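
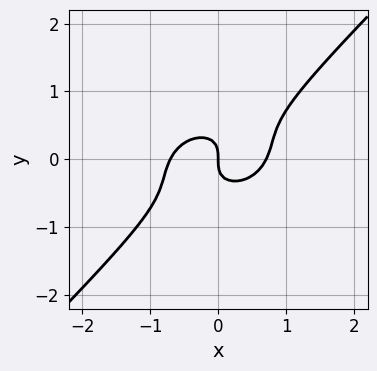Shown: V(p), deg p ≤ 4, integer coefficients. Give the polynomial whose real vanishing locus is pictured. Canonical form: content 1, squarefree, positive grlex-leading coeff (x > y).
2*x^3 - 2*x^2*y + 3*x*y^2 - 3*y^3 - x

Degree: the shape is more complex than any degree-2 curve, so deg p = 3.
Against the integer gridlines: one y-axis crossing is at y = 0; one x-axis crossing is at x = 0.
Solving for integer coefficients yields p as stated.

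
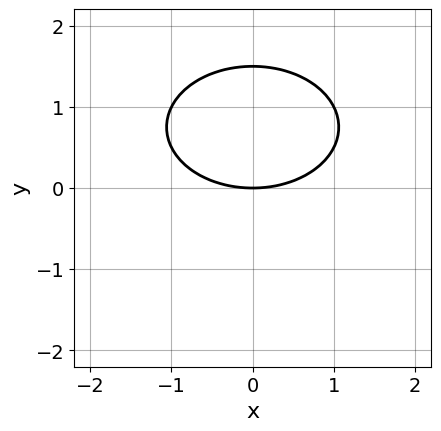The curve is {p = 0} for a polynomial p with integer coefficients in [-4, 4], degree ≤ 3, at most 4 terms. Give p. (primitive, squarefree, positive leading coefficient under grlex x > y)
x^2 + 2*y^2 - 3*y

(a) Degree: a generic line meets the curve in up to 2 points, so deg p = 2.
(b) Symmetries: mirror symmetry x ↦ −x ⇒ only even powers of x.
(c) Observable constraints: one y-axis crossing is at y = 0; it meets the x-axis at x = 0 (among the integer gridlines).
(d) Matching integer coefficients to the picture gives p.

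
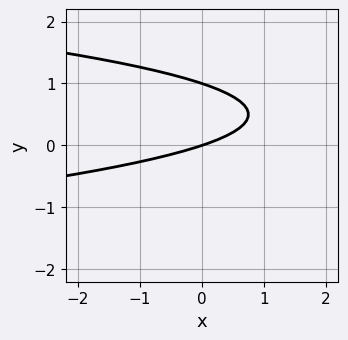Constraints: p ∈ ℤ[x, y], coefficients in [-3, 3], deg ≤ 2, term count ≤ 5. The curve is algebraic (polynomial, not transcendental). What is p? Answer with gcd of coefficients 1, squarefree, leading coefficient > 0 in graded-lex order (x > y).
(a) The degree is 2 — a generic line meets the curve in up to 2 points.
(b) From the visible intercepts: among the integer gridlines, it crosses the y-axis at y ∈ {0, 1}; it meets the x-axis at x = 0 (among the integer gridlines).
(c) The integer polynomial consistent with all of this is the stated p.

3*y^2 + x - 3*y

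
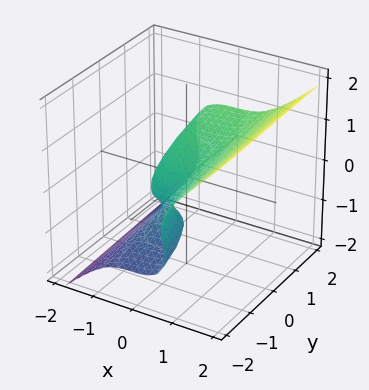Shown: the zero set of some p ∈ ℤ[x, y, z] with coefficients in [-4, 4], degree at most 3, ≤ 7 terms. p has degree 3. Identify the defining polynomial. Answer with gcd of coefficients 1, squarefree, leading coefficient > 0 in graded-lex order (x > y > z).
The degree is 3 — the shape is more complex than any degree-2 surface.
Checking where it meets the axes: it meets the y-axis at y = -1 (among the integer gridlines).
Matching integer coefficients to the picture gives p.

3*x^3 - 3*z^3 - 3*z^2 + y + 1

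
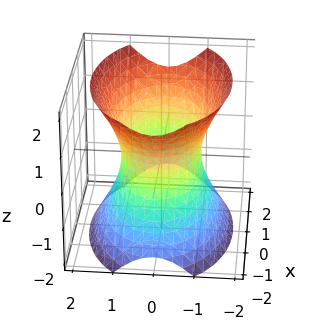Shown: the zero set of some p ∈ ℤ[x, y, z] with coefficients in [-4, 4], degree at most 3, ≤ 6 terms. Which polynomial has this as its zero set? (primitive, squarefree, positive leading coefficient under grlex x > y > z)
First, the degree is 2 — one connected sheet with a waist; a quadric.
Then, symmetries: it's symmetric under x → −x, forcing even powers of x; it's symmetric under z → −z, forcing even powers of z; it's symmetric under y → −y, forcing even powers of y.
Then, from the visible intercepts: the y-axis gridline crossings are at y ∈ {-1, 1}; the surface avoids every integer z-axis point in the box.
Finally, solving for integer coefficients yields p as stated.

x^2 + 2*y^2 - z^2 - 2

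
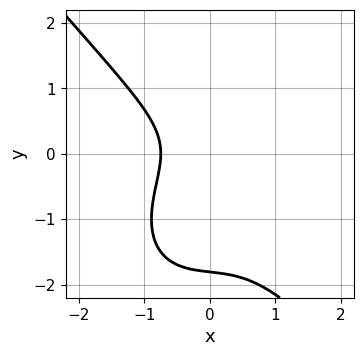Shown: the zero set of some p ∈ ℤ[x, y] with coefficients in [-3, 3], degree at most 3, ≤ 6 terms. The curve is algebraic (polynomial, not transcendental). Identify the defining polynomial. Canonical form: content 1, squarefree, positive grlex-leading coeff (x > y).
3*x^3 + 2*y^3 + 3*y^2 + x + 2

(a) Degree: a generic line meets the curve in up to 3 points, so deg p = 3.
(b) Matching integer coefficients to the picture gives p.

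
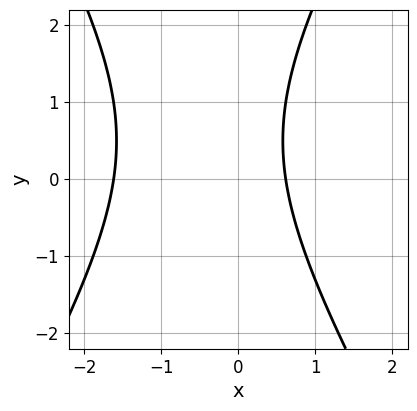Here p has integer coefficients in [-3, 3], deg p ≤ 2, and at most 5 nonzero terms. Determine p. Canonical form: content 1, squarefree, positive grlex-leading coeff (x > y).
3*x^2 - y^2 + 3*x + y - 3

1. deg p = 2. A generic line meets the curve in up to 2 points.
2. Observable constraints: the curve avoids every integer y-axis point in the box.
3. Fitting integer coefficients to these (and the overall shape) gives p.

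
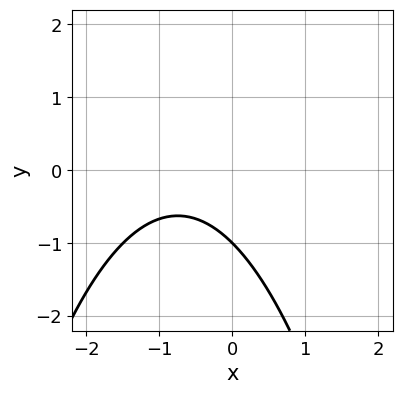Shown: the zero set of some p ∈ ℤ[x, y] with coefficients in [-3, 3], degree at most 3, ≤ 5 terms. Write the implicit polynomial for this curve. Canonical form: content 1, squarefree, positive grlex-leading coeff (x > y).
1. Degree: a generic line meets the curve in up to 2 points, so deg p = 2.
2. Reading off the gridlines: the curve avoids every integer x-axis point in the box; it meets the y-axis at y = -1 (among the integer gridlines).
3. Solving for integer coefficients yields p as stated.

2*x^2 + 3*x + 3*y + 3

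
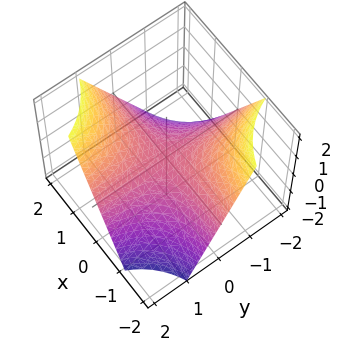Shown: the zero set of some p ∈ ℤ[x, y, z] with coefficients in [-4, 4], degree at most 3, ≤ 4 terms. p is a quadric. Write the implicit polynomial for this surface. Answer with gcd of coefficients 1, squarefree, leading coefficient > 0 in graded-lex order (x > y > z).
x*y - z

First, deg p = 2. A hyperbolic paraboloid; a quadric.
Next, from the axis intercepts and sections: the visible x-axis segment lies entirely on the surface; every point of the y-axis in the box is on the surface; it meets the z-axis at z = 0 (among the integer gridlines).
Finally, matching integer coefficients to the picture gives p.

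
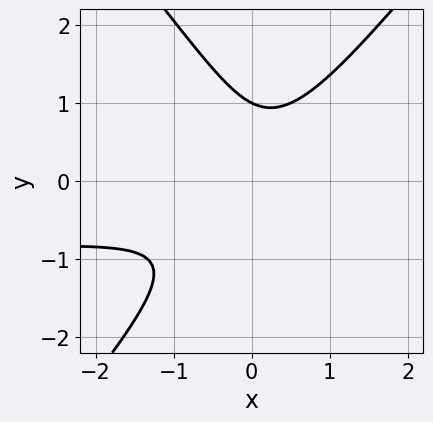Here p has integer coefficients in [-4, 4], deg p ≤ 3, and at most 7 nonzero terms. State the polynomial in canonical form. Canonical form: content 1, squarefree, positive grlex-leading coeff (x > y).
First, deg p = 3. The shape is more complex than any degree-2 curve.
Then, against the integer gridlines: one y-axis crossing is at y = 1; no x-intercept at any integer in the box.
Finally, solving for integer coefficients yields p as stated.

3*x^2*y - 2*y^3 + 3*x^2 - 3*x*y + 2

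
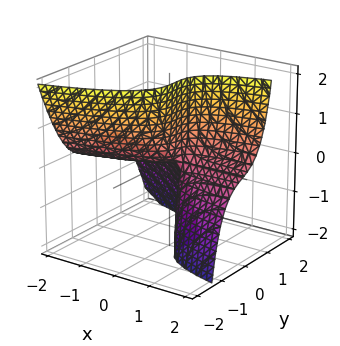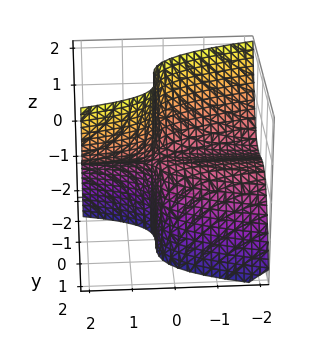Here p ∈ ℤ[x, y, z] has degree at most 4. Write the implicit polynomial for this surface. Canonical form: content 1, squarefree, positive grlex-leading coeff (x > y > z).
Degree: a generic line meets the surface in up to 3 points, so deg p = 3.
From the visible intercepts: the visible x-axis segment lies entirely on the surface; it crosses the z-axis at the gridline z = 0; one y-axis crossing is at y = 0.
Putting this together gives p.

3*y^3 + y^2*z + x*y - 3*x*z + z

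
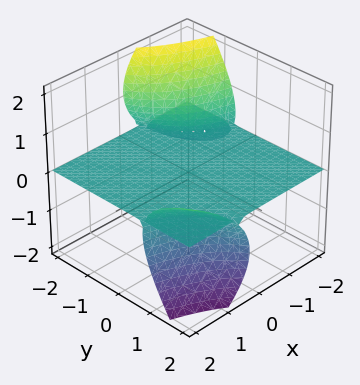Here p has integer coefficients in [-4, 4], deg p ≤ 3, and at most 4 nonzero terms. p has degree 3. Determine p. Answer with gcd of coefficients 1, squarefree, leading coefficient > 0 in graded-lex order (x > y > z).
First, the picture has 2 separate pieces. Treating them together as one polynomial.
Then, degree: the shape is more complex than any degree-2 surface, so deg p = 3.
Next, against the integer gridlines: it crosses the z-axis at the gridline z = 0; every point of the x-axis in the box is on the surface.
Finally, together with the visible shape, these determine p as stated. Check: (0, 1, 0) on the y-axis lies on the surface, and p(0, 1, 0) = 0. ✓

2*x*y*z - 2*y*z^2 - 2*z^3 - 3*z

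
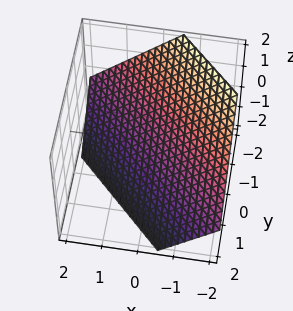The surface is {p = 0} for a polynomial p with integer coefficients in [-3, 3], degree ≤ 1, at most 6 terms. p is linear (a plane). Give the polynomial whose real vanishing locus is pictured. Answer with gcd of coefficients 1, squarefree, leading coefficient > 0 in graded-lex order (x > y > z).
First, degree: every cross-section is a straight line — this is a plane, so deg p = 1.
Finally, matching integer coefficients to the picture gives p.

3*x + 3*y + 3*z + 2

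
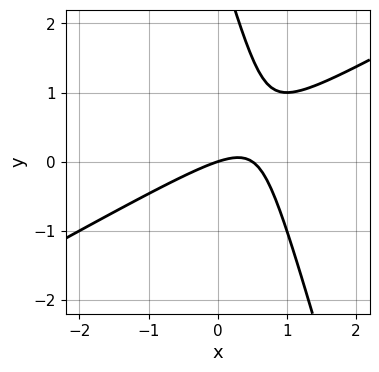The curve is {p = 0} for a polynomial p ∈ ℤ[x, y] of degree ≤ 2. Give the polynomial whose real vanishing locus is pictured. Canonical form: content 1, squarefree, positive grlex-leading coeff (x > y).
(a) deg p = 2. The shape is more complex than any degree-1 curve.
(b) From the visible intercepts: one y-axis crossing is at y = 0; it crosses the x-axis at the gridline x = 0.
(c) Putting this together gives p.

2*x^2 - 3*x*y - y^2 - x + 3*y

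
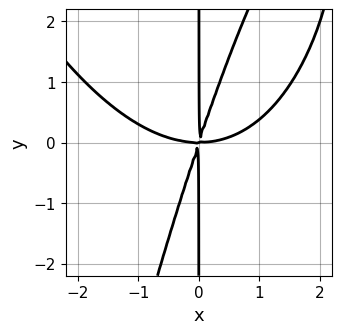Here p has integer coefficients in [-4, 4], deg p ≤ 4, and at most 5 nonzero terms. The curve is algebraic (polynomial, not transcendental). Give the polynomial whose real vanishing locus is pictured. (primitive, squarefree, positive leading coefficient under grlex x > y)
First, the degree is 4 — a generic line meets the curve in up to 4 points.
Then, reading off the gridlines: every point of the y-axis in the box is on the curve.
Finally, fitting integer coefficients to these (and the overall shape) gives p.

x^4 - 3*x^2*y + x*y^2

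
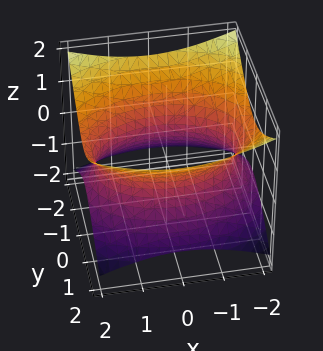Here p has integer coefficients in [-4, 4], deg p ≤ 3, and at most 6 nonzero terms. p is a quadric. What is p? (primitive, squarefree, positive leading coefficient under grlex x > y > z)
(a) deg p = 2.
(b) Symmetries: it's symmetric under x → −x, forcing even powers of x; the y ↦ −y reflection is a symmetry, so y appears only in even powers; it's symmetric under z → −z, forcing even powers of z.
(c) Checking where it meets the axes: no z-intercept at any integer in the box.
(d) Fitting integer coefficients to these (and the overall shape) gives p.

x^2 + 2*y^2 - 3*z^2 - 3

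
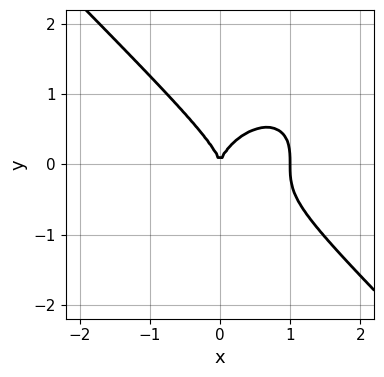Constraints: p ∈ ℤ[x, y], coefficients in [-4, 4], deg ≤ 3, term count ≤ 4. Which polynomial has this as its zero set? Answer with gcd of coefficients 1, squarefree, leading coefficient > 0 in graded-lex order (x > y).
x^3 + y^3 - x^2

First, deg p = 3.
Next, from the axis intercepts and sections: among the integer gridlines, it crosses the x-axis at x ∈ {0, 1}; it meets the y-axis at y = 0 (among the integer gridlines).
Finally, fitting integer coefficients to these (and the overall shape) gives p.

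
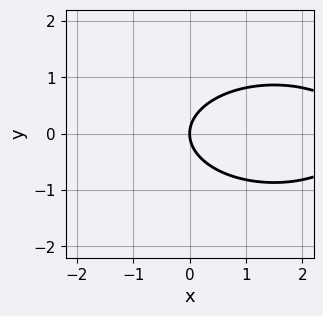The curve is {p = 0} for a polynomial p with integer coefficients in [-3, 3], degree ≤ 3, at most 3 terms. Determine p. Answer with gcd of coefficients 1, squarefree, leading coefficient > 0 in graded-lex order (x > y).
x^2 + 3*y^2 - 3*x

1. Degree: the shape is more complex than any degree-1 curve, so deg p = 2.
2. Symmetries: it's symmetric under y → −y, forcing even powers of y.
3. Checking where it meets the axes: one x-axis crossing is at x = 0; it meets the y-axis at y = 0 (among the integer gridlines).
4. These observations pin down the coefficients.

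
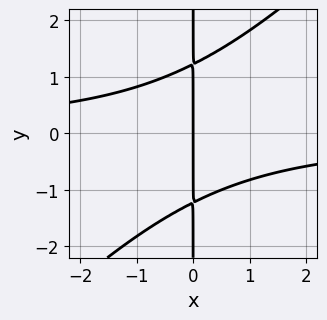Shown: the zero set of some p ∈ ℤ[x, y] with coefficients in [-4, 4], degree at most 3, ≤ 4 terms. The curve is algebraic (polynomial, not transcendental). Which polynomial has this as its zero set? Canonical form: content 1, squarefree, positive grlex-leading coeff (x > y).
1. deg p = 3. The shape is more complex than any degree-2 curve.
2. Against the integer gridlines: it meets the x-axis at x = 0 (among the integer gridlines); every point of the y-axis in the box is on the curve.
3. Fitting integer coefficients to these (and the overall shape) gives p.

2*x^2*y - 2*x*y^2 + 3*x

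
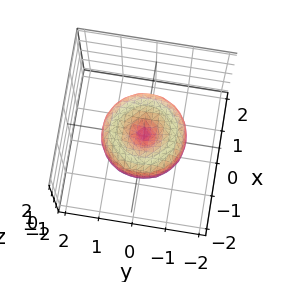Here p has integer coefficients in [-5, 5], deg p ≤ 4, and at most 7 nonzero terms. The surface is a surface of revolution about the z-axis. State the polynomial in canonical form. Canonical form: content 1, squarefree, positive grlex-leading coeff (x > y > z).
2*x^4 + 4*x^2*y^2 + 2*y^4 - 3*x^2 - 3*y^2 + 3*z^2

1. deg p = 4.
2. Symmetries: rotational symmetry about the z-axis ⇒ p depends on x, y only through x² + y².
3. Observable constraints: one z-axis crossing is at z = 0; a circular section at z = 0 has radius between 1 and 2; it crosses the x-axis at the gridline x = 0.
4. Solving for integer coefficients yields p as stated.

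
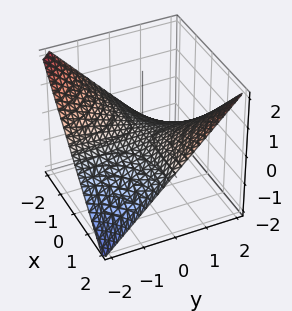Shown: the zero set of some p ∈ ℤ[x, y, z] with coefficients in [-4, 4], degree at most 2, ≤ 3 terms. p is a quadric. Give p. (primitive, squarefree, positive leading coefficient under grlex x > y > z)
x*y - 2*z

(a) The degree is 2 — a hyperbolic paraboloid; a quadric.
(b) Against the integer gridlines: the visible x-axis segment lies entirely on the surface; every point of the y-axis in the box is on the surface; it meets the z-axis at z = 0 (among the integer gridlines).
(c) These observations pin down the coefficients.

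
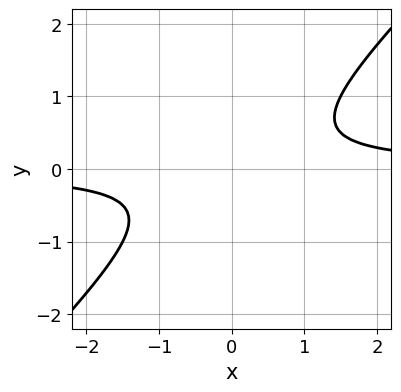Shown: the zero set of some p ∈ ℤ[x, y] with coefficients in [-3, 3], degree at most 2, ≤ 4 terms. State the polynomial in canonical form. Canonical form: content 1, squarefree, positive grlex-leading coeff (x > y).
2*x*y - 2*y^2 - 1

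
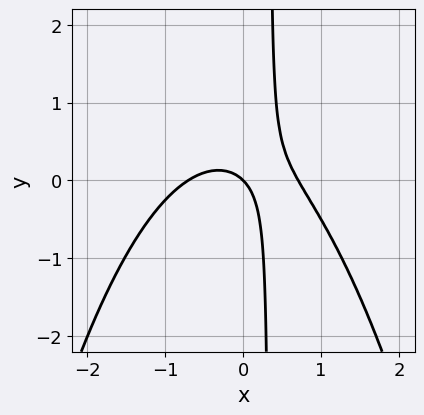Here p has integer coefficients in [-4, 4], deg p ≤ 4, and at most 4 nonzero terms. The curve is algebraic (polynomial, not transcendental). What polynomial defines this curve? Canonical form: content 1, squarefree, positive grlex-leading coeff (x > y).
(a) deg p = 3.
(b) Observable constraints: one x-axis crossing is at x = 0; it meets the y-axis at y = 0 (among the integer gridlines).
(c) Fitting integer coefficients to these (and the overall shape) gives p.

2*x^3 + 3*x*y - x - y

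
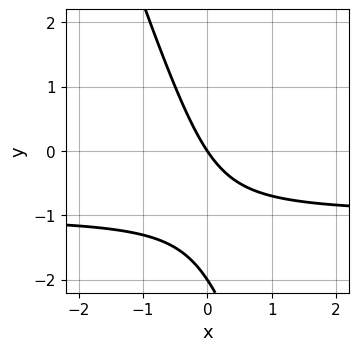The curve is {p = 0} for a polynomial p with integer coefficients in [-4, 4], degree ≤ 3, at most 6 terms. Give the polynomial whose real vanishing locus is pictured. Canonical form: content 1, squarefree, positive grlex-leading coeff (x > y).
The degree is 2 — a generic line meets the curve in up to 2 points.
Observable constraints: the y-axis gridline crossings are at y ∈ {-2, 0}; it crosses the x-axis at the gridline x = 0.
These observations pin down the coefficients.

3*x*y + y^2 + 3*x + 2*y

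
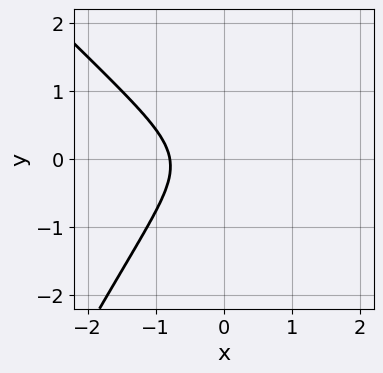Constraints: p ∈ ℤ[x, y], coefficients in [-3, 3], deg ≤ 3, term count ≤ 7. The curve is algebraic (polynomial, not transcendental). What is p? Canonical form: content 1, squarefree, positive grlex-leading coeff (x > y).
First, the degree is 3 — a generic line meets the curve in up to 3 points.
Then, reading off the gridlines: it misses every integer gridline on the y-axis.
Finally, the integer polynomial consistent with all of this is the stated p.

2*x^3 + x^2*y - x*y^2 + 2*y^2 + 1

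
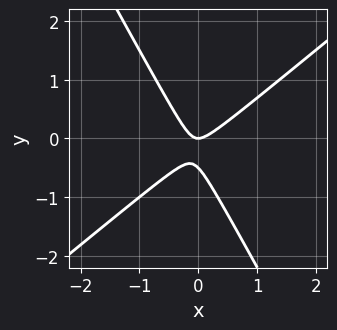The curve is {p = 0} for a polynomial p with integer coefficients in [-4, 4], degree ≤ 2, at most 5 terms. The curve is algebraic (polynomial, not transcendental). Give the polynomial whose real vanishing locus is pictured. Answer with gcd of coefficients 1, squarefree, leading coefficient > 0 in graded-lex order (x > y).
3*x^2 - 2*x*y - 2*y^2 - y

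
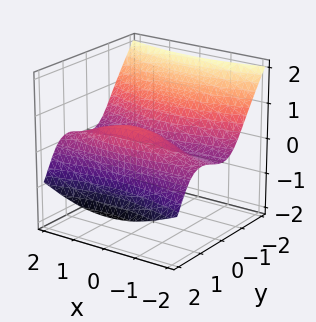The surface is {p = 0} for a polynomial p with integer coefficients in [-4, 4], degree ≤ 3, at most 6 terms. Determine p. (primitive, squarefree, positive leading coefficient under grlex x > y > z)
x^2*z + 2*y^3 + 2*z^3 - 3*y^2

Degree: a generic line meets the surface in up to 3 points, so deg p = 3.
From the visible intercepts: it crosses the z-axis at the gridline z = 0; the visible x-axis segment lies entirely on the surface; it crosses the y-axis at the gridline y = 0.
The integer polynomial consistent with all of this is the stated p.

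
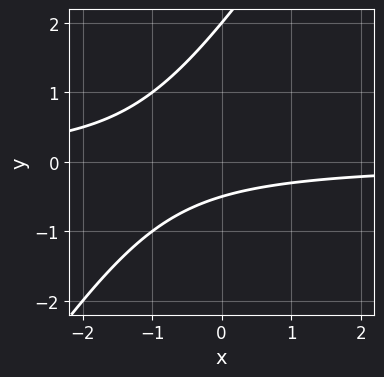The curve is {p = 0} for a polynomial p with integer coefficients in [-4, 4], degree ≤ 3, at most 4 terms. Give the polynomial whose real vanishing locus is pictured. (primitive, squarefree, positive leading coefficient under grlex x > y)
3*x*y - 2*y^2 + 3*y + 2

First, deg p = 2. A generic line meets the curve in up to 2 points.
Next, observable constraints: one y-axis crossing is at y = 2; it misses every integer gridline on the x-axis.
Finally, these observations pin down the coefficients.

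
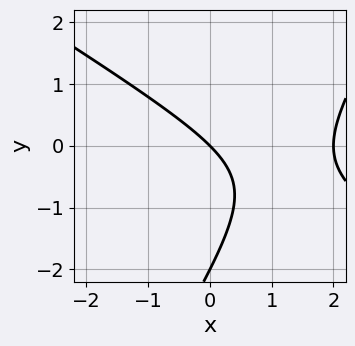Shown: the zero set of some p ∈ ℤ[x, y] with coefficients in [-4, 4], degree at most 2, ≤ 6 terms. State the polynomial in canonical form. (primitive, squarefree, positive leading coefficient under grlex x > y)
x^2 + x*y - y^2 - 2*x - 2*y

1. deg p = 2.
2. Checking where it meets the axes: the y-axis gridline crossings are at y ∈ {-2, 0}; the x-axis gridline crossings are at x ∈ {0, 2}.
3. Putting this together gives p.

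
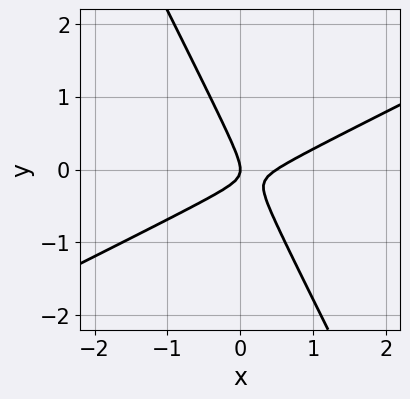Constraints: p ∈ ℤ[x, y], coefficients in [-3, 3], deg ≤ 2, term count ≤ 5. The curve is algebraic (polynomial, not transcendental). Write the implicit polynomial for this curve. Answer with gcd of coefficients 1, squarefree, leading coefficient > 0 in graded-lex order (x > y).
1. Degree: a generic line meets the curve in up to 2 points, so deg p = 2.
2. Checking where it meets the axes: it crosses the x-axis at the gridline x = 0; it crosses the y-axis at the gridline y = 0.
3. Matching integer coefficients to the picture gives p.

2*x^2 - 3*x*y - 2*y^2 - x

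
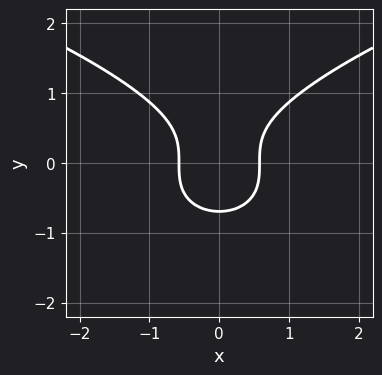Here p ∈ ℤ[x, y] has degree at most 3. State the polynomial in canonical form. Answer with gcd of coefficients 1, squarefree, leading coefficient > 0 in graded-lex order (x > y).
3*y^3 - 3*x^2 + 1

First, deg p = 3.
Then, symmetries: the x ↦ −x reflection is a symmetry, so x appears only in even powers.
Finally, putting this together gives p.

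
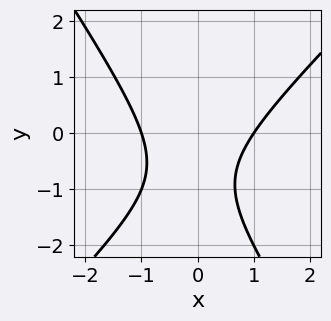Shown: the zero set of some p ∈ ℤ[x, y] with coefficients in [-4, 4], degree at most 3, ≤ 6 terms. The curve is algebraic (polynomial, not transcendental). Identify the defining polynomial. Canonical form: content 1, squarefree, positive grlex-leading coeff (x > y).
3*x^2 - x*y - 2*y^2 - 3*y - 3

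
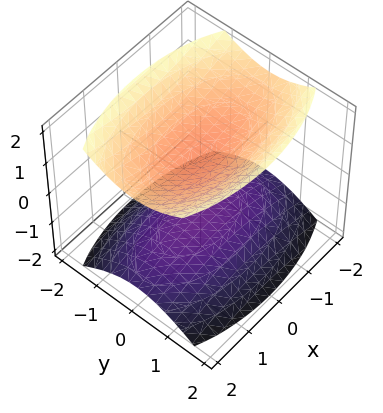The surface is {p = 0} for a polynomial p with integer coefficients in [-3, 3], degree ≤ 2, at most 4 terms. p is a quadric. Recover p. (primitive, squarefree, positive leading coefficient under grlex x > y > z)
First, I count 2 distinct pieces.
Then, the degree is 2 — two separate bowl-shaped sheets opening away from each other; a quadric.
Then, symmetries: the x ↦ −x reflection is a symmetry, so x appears only in even powers; it's symmetric under z → −z, forcing even powers of z; it's symmetric under y → −y, forcing even powers of y.
Then, observable constraints: it misses every integer gridline on the x-axis; the z-axis gridline crossings are at z ∈ {-1, 1}; no y-intercept at any integer in the box.
Finally, the integer polynomial consistent with all of this is the stated p.

x^2 + 3*y^2 - 3*z^2 + 3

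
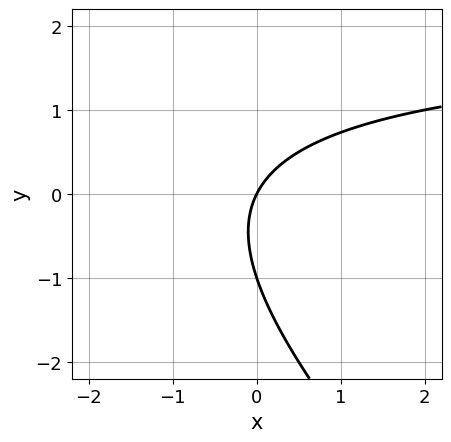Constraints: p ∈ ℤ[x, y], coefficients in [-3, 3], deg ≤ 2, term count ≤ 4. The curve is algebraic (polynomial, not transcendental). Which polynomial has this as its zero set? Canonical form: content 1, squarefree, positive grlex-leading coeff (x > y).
x*y + y^2 - 2*x + y

(a) Degree: no degree-1 curve has this shape, so deg p = 2.
(b) From the visible intercepts: the y-axis gridline crossings are at y ∈ {-1, 0}; one x-axis crossing is at x = 0.
(c) Matching integer coefficients to the picture gives p.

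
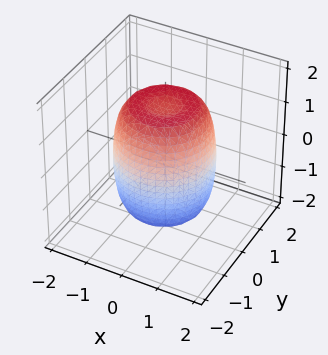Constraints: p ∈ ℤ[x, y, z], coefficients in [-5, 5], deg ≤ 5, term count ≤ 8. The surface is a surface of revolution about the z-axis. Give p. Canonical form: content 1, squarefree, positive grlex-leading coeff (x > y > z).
First, deg p = 4. No degree-3 surface has this shape.
Then, symmetry: the z-axis is an axis of rotation, so x and y enter only as x² + y².
Then, checking where it meets the axes: a circular section at z = 1 has radius between 1 and 2.
Finally, these observations pin down the coefficients.

2*x^4 + 4*x^2*y^2 + 2*y^4 - 2*x^2 - 2*y^2 + z^2 - 2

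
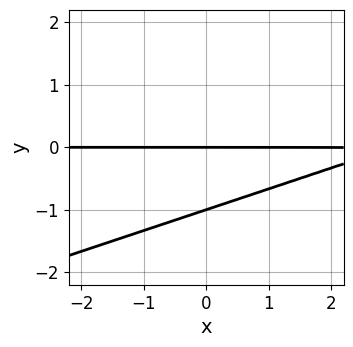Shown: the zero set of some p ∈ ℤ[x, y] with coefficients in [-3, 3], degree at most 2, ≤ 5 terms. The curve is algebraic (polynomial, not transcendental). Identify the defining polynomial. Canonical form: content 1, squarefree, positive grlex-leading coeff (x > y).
x*y - 3*y^2 - 3*y

(a) Degree: a generic line meets the curve in up to 2 points, so deg p = 2.
(b) Checking where it meets the axes: the visible x-axis segment lies entirely on the curve; the y-axis gridline crossings are at y ∈ {-1, 0}.
(c) Assembling these constraints gives the stated polynomial.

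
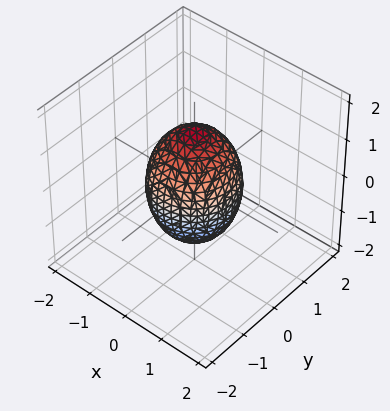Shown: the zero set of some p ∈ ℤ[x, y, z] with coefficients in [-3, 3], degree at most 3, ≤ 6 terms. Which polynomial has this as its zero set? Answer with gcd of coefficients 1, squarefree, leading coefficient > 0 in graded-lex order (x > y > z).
2*x^2 + 2*y^2 + z^2 - 2

deg p = 2.
Symmetries: the z ↦ −z reflection is a symmetry, so z appears only in even powers; rotational symmetry about the z-axis ⇒ p depends on x, y only through x² + y².
Reading off the gridlines: a circular section at z = 0 has radius exactly 1; among the integer gridlines, it crosses the x-axis at x ∈ {-1, 1}; the y-axis gridline crossings are at y ∈ {-1, 1}.
Putting this together gives p.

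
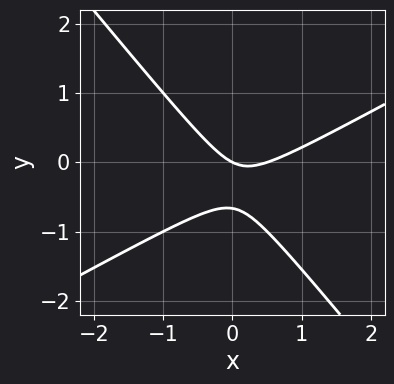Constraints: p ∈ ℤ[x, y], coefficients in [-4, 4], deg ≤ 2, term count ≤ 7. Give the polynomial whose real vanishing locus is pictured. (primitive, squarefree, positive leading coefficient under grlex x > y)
2*x^2 - 2*x*y - 3*y^2 - x - 2*y

1. deg p = 2. The shape is more complex than any degree-1 curve.
2. Reading off the gridlines: it meets the x-axis at x = 0 (among the integer gridlines); it meets the y-axis at y = 0 (among the integer gridlines).
3. Assembling these constraints gives the stated polynomial.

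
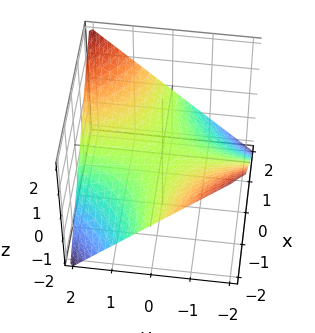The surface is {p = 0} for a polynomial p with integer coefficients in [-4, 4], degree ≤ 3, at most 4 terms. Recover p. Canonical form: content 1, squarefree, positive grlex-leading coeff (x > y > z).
1. The degree is 2 — a saddle surface; a quadric.
2. From the visible intercepts: every point of the x-axis in the box is on the surface; every point of the y-axis in the box is on the surface.
3. Solving for integer coefficients yields p as stated.

x*y - 2*z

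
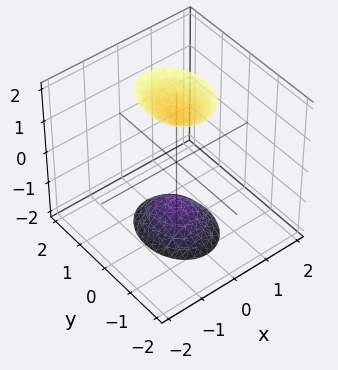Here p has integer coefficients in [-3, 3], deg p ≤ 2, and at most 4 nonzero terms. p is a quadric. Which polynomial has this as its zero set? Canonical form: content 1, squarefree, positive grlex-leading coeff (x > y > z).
3*x^2 + 2*y^2 - z^2 + 2

The picture has 2 separate pieces. They look like related sheets of one shape, so recover p as a whole.
Degree: two separate bowl-shaped sheets opening away from each other; a quadric, so deg p = 2.
Symmetries: it's symmetric under x → −x, forcing even powers of x; mirror symmetry z ↦ −z ⇒ only even powers of z; the y ↦ −y reflection is a symmetry, so y appears only in even powers.
Reading off the gridlines: it misses every integer gridline on the x-axis; the surface avoids every integer y-axis point in the box.
Together with the visible shape, these determine p as stated.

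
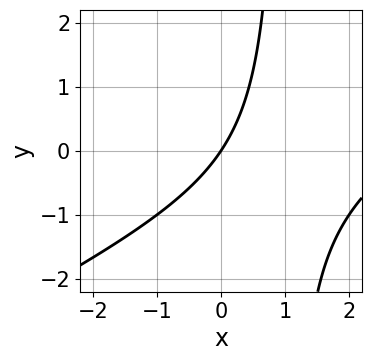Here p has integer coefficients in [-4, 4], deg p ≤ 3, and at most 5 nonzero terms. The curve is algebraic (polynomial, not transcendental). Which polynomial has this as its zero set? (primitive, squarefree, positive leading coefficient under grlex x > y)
First, degree: no degree-1 curve has this shape, so deg p = 2.
Next, against the integer gridlines: it crosses the y-axis at the gridline y = 0; it meets the x-axis at x = 0 (among the integer gridlines).
Finally, fitting integer coefficients to these (and the overall shape) gives p.

x^2 - 2*x*y - 3*x + 2*y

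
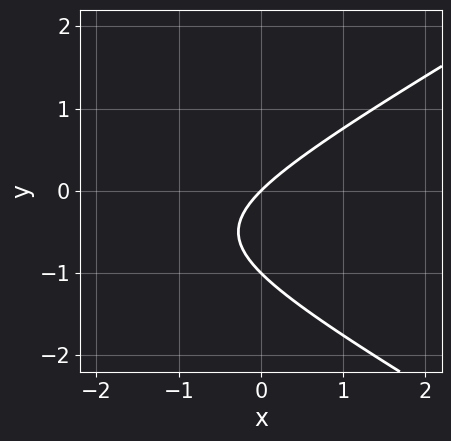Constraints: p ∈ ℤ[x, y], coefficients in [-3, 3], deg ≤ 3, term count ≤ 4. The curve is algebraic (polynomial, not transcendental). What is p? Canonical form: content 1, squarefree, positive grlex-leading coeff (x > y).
x^2 - 3*y^2 + 3*x - 3*y

(a) The degree is 2 — no degree-1 curve has this shape.
(b) From the visible intercepts: one x-axis crossing is at x = 0; the y-axis gridline crossings are at y ∈ {-1, 0}.
(c) Matching integer coefficients to the picture gives p.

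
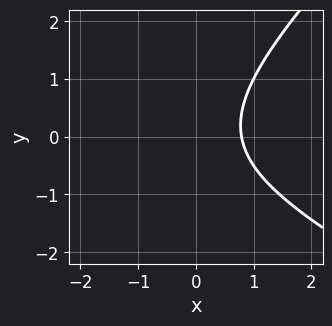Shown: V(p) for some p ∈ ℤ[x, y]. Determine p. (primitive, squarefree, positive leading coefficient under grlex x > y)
x^2 + x*y - 2*y^2 + 3*x - 3

1. Degree: a generic line meets the curve in up to 2 points, so deg p = 2.
2. Observable constraints: no y-intercept at any integer in the box.
3. Solving for integer coefficients yields p as stated.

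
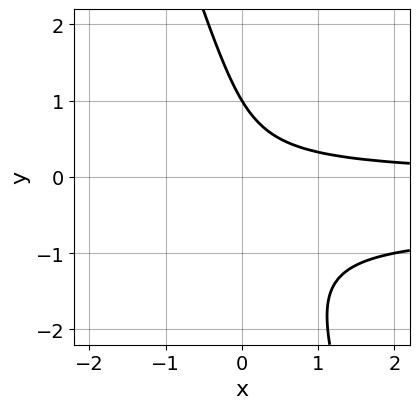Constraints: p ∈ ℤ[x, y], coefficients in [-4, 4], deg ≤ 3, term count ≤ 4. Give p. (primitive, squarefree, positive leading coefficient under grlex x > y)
Degree: no degree-2 curve has this shape, so deg p = 3.
Checking where it meets the axes: the curve avoids every integer x-axis point in the box; it meets the y-axis at y = 1 (among the integer gridlines).
Together with the visible shape, these determine p as stated.

3*x*y^2 + y^3 + 2*x*y - 1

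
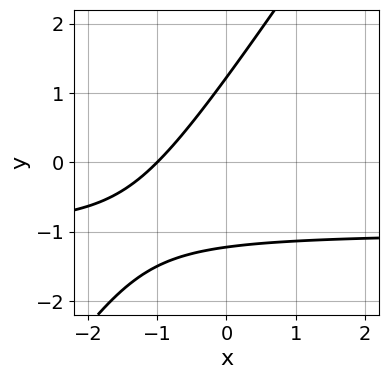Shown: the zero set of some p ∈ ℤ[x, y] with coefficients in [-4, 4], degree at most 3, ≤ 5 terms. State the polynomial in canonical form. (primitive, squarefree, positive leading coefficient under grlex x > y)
(a) deg p = 2.
(b) Observable constraints: it meets the x-axis at x = -1 (among the integer gridlines).
(c) The integer polynomial consistent with all of this is the stated p.

3*x*y - 2*y^2 + 3*x + 3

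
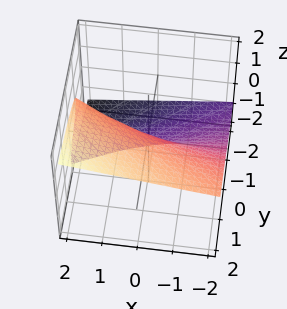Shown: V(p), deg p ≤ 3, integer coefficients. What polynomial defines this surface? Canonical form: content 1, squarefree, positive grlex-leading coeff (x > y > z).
1. deg p = 3.
2. Observable constraints: it crosses the z-axis at the gridline z = 0; it meets the y-axis at y = 0 (among the integer gridlines); the visible x-axis segment lies entirely on the surface.
3. Solving for integer coefficients yields p as stated.

3*z^3 - 2*x*z - 3*y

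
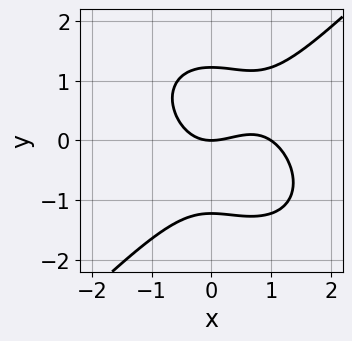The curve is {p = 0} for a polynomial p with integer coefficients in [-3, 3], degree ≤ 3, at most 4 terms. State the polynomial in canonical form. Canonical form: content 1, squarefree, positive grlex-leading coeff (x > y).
2*x^3 - 2*y^3 - 2*x^2 + 3*y

Degree: no degree-2 curve has this shape, so deg p = 3.
Against the integer gridlines: it crosses the y-axis at the gridline y = 0; the x-axis gridline crossings are at x ∈ {0, 1}.
Together with the visible shape, these determine p as stated.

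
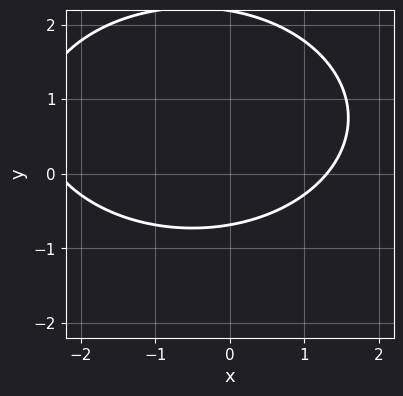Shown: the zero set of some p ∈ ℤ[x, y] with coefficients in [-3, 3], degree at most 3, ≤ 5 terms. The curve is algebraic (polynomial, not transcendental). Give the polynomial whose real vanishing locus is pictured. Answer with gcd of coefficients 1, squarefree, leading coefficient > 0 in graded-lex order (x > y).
1. Degree: a generic line meets the curve in up to 2 points, so deg p = 2.
2. Solving for integer coefficients yields p as stated.

x^2 + 2*y^2 + x - 3*y - 3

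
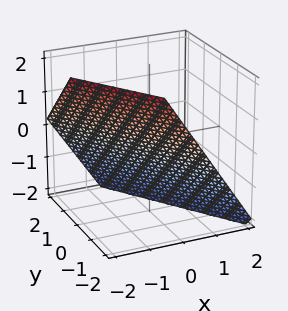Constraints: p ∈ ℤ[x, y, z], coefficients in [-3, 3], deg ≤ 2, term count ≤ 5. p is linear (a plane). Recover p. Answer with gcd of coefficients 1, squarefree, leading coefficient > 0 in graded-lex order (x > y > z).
1. The degree is 1 — the surface is flat (a plane).
2. Reading off the gridlines: it crosses the y-axis at the gridline y = -1; it meets the z-axis at z = -1 (among the integer gridlines).
3. Together with the visible shape, these determine p as stated.

3*x + 2*y + 2*z + 2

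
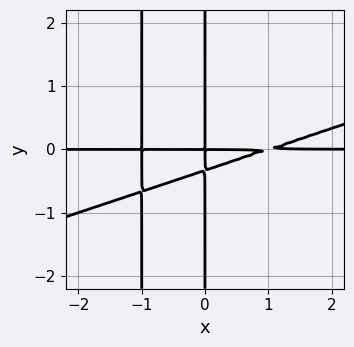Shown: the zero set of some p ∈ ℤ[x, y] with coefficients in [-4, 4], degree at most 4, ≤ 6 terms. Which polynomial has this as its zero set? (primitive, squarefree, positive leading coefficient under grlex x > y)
First, deg p = 4. No degree-3 curve has this shape.
Then, from the axis intercepts and sections: every point of the y-axis in the box is on the curve; the visible x-axis segment lies entirely on the curve.
Finally, putting this together gives p.

x^3*y - 3*x^2*y^2 - 3*x*y^2 - x*y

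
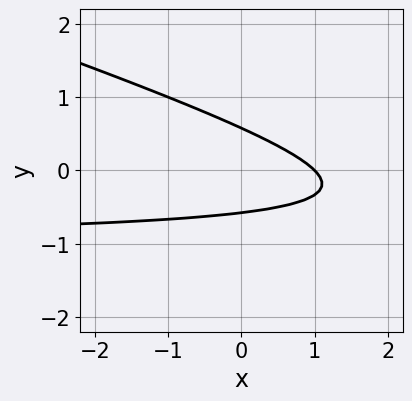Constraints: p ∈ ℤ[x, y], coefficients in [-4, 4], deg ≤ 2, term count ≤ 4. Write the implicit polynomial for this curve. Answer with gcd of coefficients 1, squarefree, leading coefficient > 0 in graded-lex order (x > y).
(a) The degree is 2 — the shape is more complex than any degree-1 curve.
(b) Reading off the gridlines: it meets the x-axis at x = 1 (among the integer gridlines).
(c) Together with the visible shape, these determine p as stated.

x*y + 3*y^2 + x - 1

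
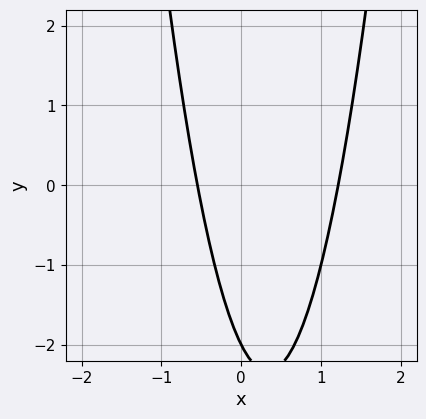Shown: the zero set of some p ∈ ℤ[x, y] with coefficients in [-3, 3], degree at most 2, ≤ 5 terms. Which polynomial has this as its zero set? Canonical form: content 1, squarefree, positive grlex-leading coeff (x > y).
3*x^2 - 2*x - y - 2

1. Degree: the shape is more complex than any degree-1 curve, so deg p = 2.
2. From the visible intercepts: it meets the y-axis at y = -2 (among the integer gridlines).
3. The integer polynomial consistent with all of this is the stated p.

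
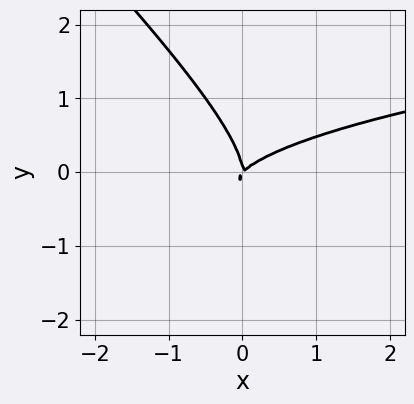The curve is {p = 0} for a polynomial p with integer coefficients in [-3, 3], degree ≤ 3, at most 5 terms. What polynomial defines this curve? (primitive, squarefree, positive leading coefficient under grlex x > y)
3*x*y^2 + 3*y^3 - 2*x^2 + 2*x*y

First, degree: no degree-2 curve has this shape, so deg p = 3.
Next, checking where it meets the axes: it crosses the x-axis at the gridline x = 0; one y-axis crossing is at y = 0.
Finally, putting this together gives p.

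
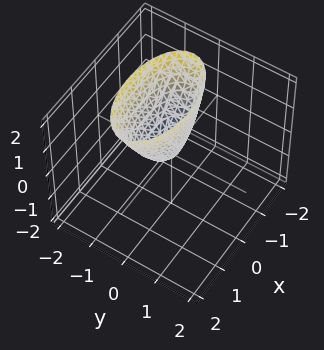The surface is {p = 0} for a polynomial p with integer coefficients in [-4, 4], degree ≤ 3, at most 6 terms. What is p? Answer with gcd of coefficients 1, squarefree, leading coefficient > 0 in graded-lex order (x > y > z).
x^2 + 3*y^2 + y*z - z

deg p = 2.
Observable constraints: it meets the x-axis at x = 0 (among the integer gridlines); one y-axis crossing is at y = 0; it crosses the z-axis at the gridline z = 0.
Matching integer coefficients to the picture gives p.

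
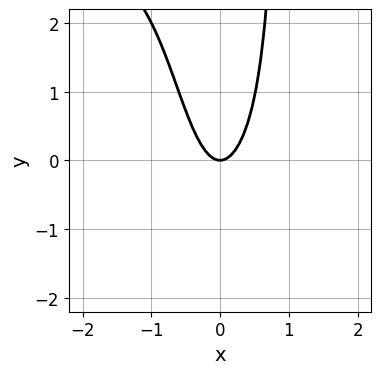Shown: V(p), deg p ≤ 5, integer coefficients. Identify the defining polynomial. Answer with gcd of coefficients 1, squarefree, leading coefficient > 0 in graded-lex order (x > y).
x^4 + x^3*y + 3*x^2 - y

First, deg p = 4. A generic line meets the curve in up to 4 points.
Then, from the visible intercepts: one x-axis crossing is at x = 0; it crosses the y-axis at the gridline y = 0.
Finally, solving for integer coefficients yields p as stated.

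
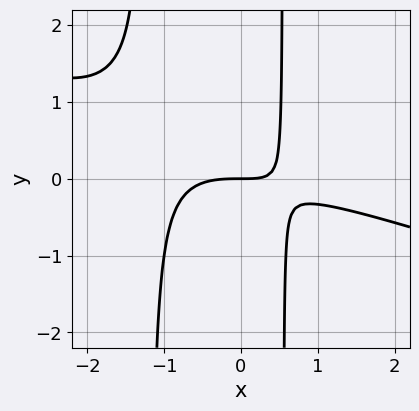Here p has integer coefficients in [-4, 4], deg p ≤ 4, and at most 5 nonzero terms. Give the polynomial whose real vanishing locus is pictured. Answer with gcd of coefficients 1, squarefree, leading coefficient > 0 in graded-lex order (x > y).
x^3 + 3*x^2*y + 2*x*y - 2*y

First, the degree is 3 — a generic line meets the curve in up to 3 points.
Next, reading off the gridlines: one y-axis crossing is at y = 0; one x-axis crossing is at x = 0.
Finally, solving for integer coefficients yields p as stated.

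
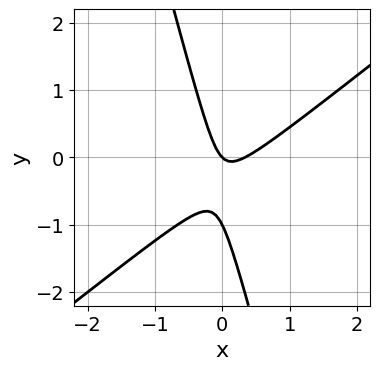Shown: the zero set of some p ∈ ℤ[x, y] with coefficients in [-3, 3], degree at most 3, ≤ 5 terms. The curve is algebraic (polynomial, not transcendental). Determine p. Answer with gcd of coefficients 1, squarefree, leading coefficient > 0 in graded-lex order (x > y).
1. deg p = 2. No degree-1 curve has this shape.
2. Reading off the gridlines: it crosses the x-axis at the gridline x = 0; among the integer gridlines, it crosses the y-axis at y ∈ {-1, 0}.
3. Assembling these constraints gives the stated polynomial.

3*x^2 - 3*x*y - y^2 - x - y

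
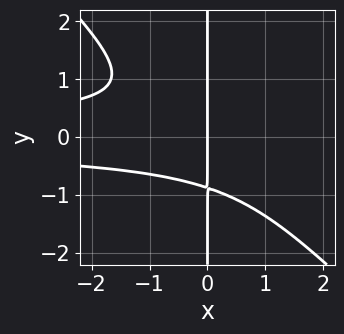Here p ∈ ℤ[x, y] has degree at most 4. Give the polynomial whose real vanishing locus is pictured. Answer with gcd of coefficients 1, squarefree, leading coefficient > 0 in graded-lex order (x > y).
3*x^2*y^2 + 3*x*y^3 + 2*x

First, deg p = 4. No degree-3 curve has this shape.
Then, from the axis intercepts and sections: the visible y-axis segment lies entirely on the curve; it crosses the x-axis at the gridline x = 0.
Finally, matching integer coefficients to the picture gives p.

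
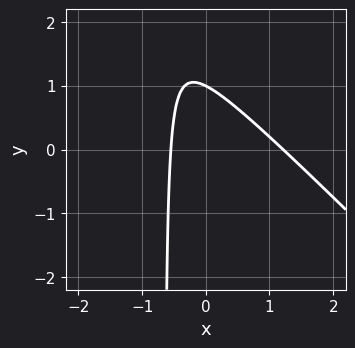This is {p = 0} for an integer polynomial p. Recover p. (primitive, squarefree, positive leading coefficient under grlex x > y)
3*x^2 + 3*x*y - 2*x + 2*y - 2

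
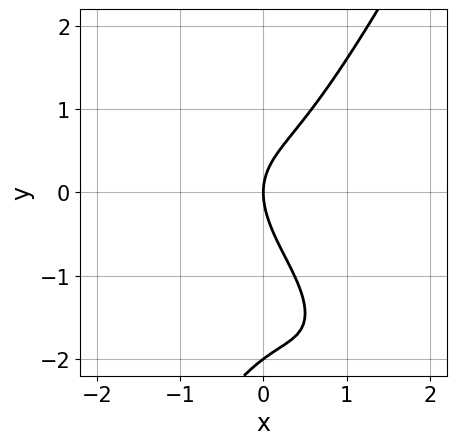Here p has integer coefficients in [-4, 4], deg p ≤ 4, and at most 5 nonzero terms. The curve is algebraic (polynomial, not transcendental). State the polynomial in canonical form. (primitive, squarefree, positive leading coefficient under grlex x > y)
(a) The degree is 3 — the shape is more complex than any degree-2 curve.
(b) From the visible intercepts: among the integer gridlines, it crosses the y-axis at y ∈ {-2, 0}; it crosses the x-axis at the gridline x = 0.
(c) Fitting integer coefficients to these (and the overall shape) gives p.

3*x^3 + 2*x^2*y - y^3 - 2*y^2 + 3*x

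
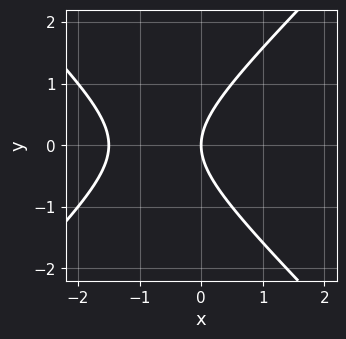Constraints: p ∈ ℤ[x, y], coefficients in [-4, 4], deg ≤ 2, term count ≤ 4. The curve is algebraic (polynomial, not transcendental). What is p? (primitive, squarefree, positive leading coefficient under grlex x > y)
2*x^2 - 2*y^2 + 3*x

(a) The degree is 2 — no degree-1 curve has this shape.
(b) Symmetries: it's symmetric under y → −y, forcing even powers of y.
(c) From the axis intercepts and sections: it crosses the y-axis at the gridline y = 0; it meets the x-axis at x = 0 (among the integer gridlines).
(d) Putting this together gives p.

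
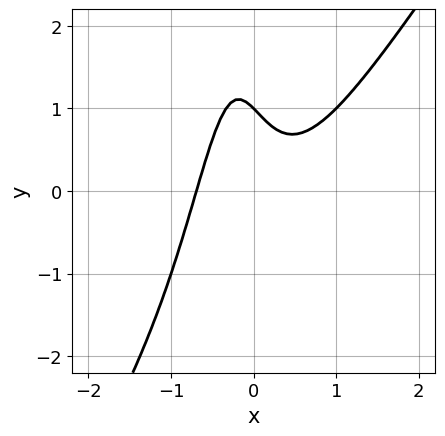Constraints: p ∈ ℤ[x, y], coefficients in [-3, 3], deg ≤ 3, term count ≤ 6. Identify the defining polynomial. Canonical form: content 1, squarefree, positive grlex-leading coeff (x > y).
deg p = 3. The shape is more complex than any degree-2 curve.
Against the integer gridlines: it crosses the y-axis at the gridline y = 1.
Fitting integer coefficients to these (and the overall shape) gives p.

3*x^3 - 2*x^2*y - x*y - y + 1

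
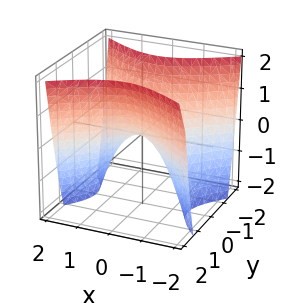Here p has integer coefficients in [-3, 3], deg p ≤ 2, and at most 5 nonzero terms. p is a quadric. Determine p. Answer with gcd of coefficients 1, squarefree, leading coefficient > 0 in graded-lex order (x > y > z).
2*x^2 - 3*y^2 + 2*z

1. deg p = 2.
2. Symmetries: the x ↦ −x reflection is a symmetry, so x appears only in even powers; the y ↦ −y reflection is a symmetry, so y appears only in even powers.
3. Observable constraints: it crosses the z-axis at the gridline z = 0; it crosses the x-axis at the gridline x = 0.
4. Together with the visible shape, these determine p as stated.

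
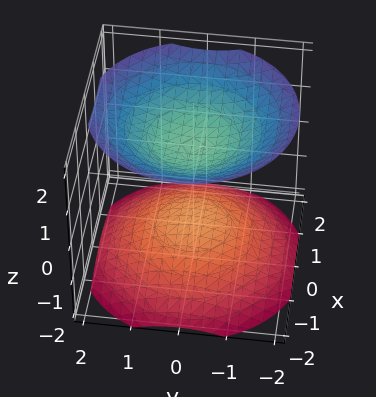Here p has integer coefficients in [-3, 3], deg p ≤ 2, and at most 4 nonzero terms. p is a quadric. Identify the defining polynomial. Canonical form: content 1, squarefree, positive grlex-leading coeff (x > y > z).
2*x^2 + 2*y^2 - 3*z^2 + 3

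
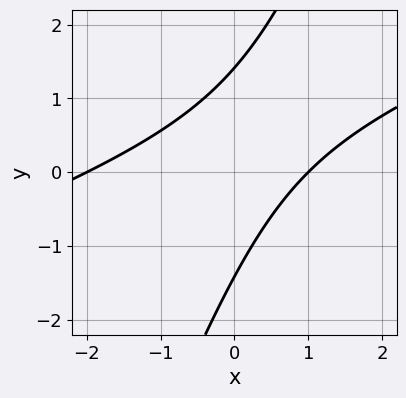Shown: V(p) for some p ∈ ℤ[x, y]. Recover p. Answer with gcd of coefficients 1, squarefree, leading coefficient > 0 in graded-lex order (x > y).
x^2 - 3*x*y + y^2 + x - 2

1. Degree: a generic line meets the curve in up to 2 points, so deg p = 2.
2. Observable constraints: among the integer gridlines, it crosses the x-axis at x ∈ {-2, 1}.
3. Putting this together gives p.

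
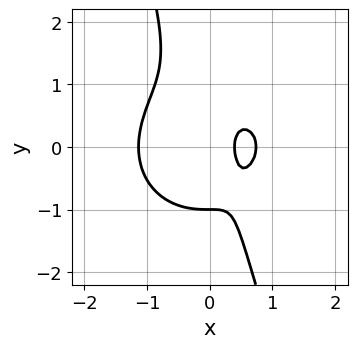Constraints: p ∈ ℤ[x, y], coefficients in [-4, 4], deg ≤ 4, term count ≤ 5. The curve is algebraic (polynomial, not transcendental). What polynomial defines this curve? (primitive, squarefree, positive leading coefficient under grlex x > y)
deg p = 3.
Against the integer gridlines: it crosses the y-axis at the gridline y = -1.
Solving for integer coefficients yields p as stated.

3*x^3 + 3*x*y^2 + y^3 - 3*x + 1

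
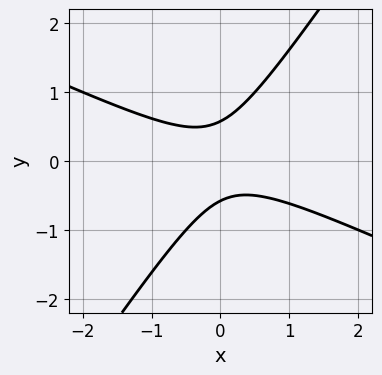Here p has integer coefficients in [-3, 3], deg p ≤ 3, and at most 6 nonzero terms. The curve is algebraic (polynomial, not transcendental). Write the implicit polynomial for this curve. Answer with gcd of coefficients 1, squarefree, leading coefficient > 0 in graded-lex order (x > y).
1. deg p = 2. The shape is more complex than any degree-1 curve.
2. Checking where it meets the axes: the curve avoids every integer x-axis point in the box.
3. Solving for integer coefficients yields p as stated.

2*x^2 + 3*x*y - 3*y^2 + 1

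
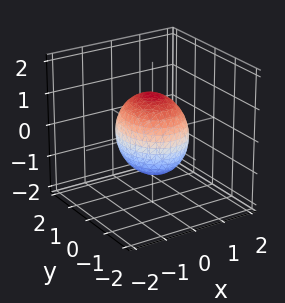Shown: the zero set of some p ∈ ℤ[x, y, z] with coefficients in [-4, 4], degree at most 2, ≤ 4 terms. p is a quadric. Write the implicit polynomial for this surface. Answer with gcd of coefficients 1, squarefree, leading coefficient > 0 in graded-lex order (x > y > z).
3*x^2 + 2*y^2 + 2*z^2 - 3

1. Degree: bounded and convex; a quadric, so deg p = 2.
2. Symmetries: mirror symmetry x ↦ −x ⇒ only even powers of x; mirror symmetry z ↦ −z ⇒ only even powers of z; the y ↦ −y reflection is a symmetry, so y appears only in even powers.
3. From the axis intercepts and sections: the x-axis gridline crossings are at x ∈ {-1, 1}.
4. Putting this together gives p.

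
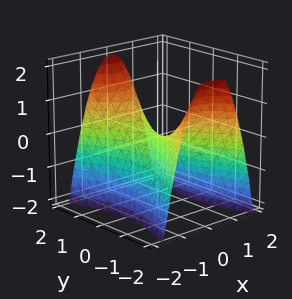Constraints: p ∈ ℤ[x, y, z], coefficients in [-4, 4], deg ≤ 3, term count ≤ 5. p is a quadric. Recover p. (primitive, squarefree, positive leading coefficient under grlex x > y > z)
3*x^2 - y^2 + 2*z

(a) The degree is 2 — a saddle surface; a quadric.
(b) Symmetries: it's symmetric under y → −y, forcing even powers of y; mirror symmetry x ↦ −x ⇒ only even powers of x.
(c) Checking where it meets the axes: one x-axis crossing is at x = 0; it meets the y-axis at y = 0 (among the integer gridlines).
(d) Putting this together gives p.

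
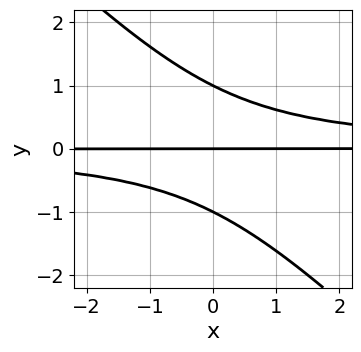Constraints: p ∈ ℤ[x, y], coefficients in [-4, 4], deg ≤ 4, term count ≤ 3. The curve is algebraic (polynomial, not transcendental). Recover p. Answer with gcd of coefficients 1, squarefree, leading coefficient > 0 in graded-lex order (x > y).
x*y^2 + y^3 - y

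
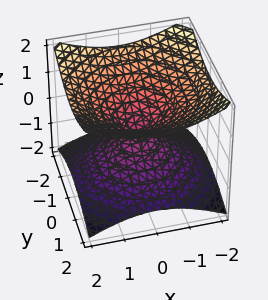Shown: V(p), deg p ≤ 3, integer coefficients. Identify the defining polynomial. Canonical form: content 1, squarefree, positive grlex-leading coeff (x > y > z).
x^2 + y^2 - 2*z^2

1. deg p = 2. A double cone through the origin; a quadric.
2. Symmetries: mirror symmetry z ↦ −z ⇒ only even powers of z; rotational symmetry about the z-axis ⇒ p depends on x, y only through x² + y².
3. From the visible intercepts: a circular section at z = 1 has radius between 1 and 2; it crosses the y-axis at the gridline y = 0; one z-axis crossing is at z = 0.
4. Solving for integer coefficients yields p as stated.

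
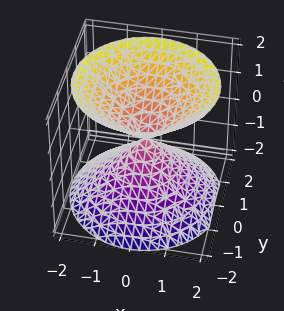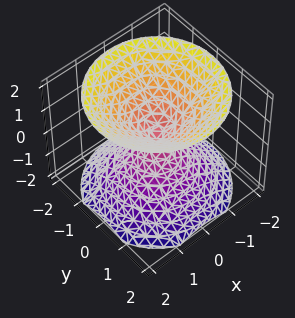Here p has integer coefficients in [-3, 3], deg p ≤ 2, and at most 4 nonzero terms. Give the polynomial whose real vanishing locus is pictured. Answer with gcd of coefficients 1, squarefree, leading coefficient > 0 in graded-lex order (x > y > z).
(a) There are 2 components.
(b) The degree is 2 — a double cone through the origin; a quadric.
(c) Symmetries: mirror symmetry z ↦ −z ⇒ only even powers of z; the z-axis is an axis of rotation, so x and y enter only as x² + y².
(d) From the visible intercepts: a circular section at z = 1 has radius exactly 1; it crosses the z-axis at the gridline z = 0; one y-axis crossing is at y = 0.
(e) Together with the visible shape, these determine p as stated.

x^2 + y^2 - z^2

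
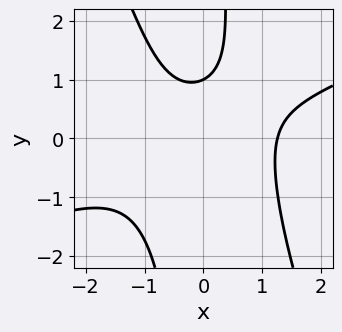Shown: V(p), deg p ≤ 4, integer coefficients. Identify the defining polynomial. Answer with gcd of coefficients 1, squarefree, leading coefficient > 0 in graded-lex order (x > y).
The degree is 3 — a generic line meets the curve in up to 3 points.
From the axis intercepts and sections: one y-axis crossing is at y = 1.
Putting this together gives p.

x^3 - 2*x^2*y - x*y^2 + 2*y - 2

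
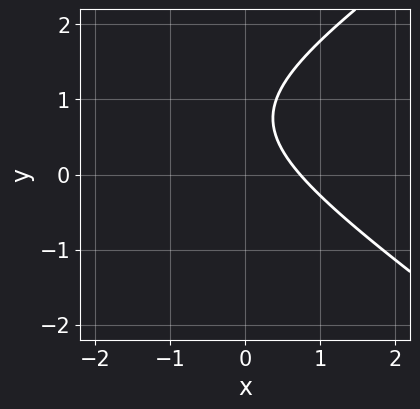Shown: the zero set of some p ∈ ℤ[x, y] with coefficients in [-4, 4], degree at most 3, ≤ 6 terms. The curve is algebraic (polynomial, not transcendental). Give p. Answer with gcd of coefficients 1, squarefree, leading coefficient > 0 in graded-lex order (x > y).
x^2 - 2*y^2 + 2*x + 3*y - 2

The degree is 2 — the shape is more complex than any degree-1 curve.
From the axis intercepts and sections: the curve avoids every integer y-axis point in the box.
Together with the visible shape, these determine p as stated.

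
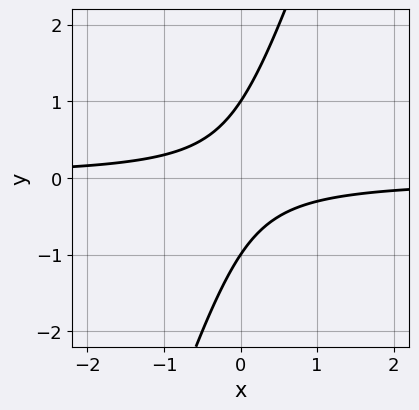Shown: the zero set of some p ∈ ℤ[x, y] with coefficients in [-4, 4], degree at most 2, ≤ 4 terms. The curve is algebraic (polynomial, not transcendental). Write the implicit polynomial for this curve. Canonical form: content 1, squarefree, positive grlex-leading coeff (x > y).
deg p = 2. No degree-1 curve has this shape.
Reading off the gridlines: among the integer gridlines, it crosses the y-axis at y ∈ {-1, 1}; it misses every integer gridline on the x-axis.
Fitting integer coefficients to these (and the overall shape) gives p.

3*x*y - y^2 + 1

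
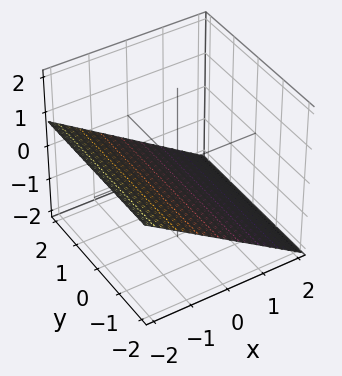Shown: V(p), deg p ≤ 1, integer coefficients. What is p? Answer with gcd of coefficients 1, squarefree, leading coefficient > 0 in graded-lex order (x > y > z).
deg p = 1.
Against the integer gridlines: no y-intercept at any integer in the box; one x-axis crossing is at x = -1.
Solving for integer coefficients yields p as stated.

2*x + 3*z + 2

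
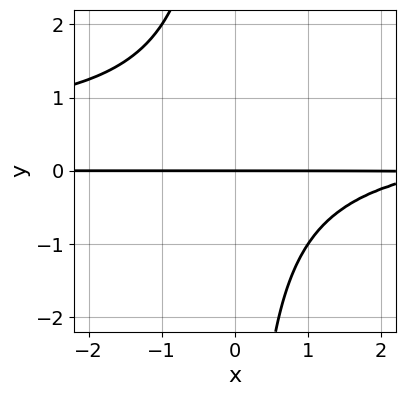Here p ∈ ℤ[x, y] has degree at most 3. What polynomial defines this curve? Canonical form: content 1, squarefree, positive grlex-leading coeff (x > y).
2*x*y^2 - x*y + 3*y

First, degree: the shape is more complex than any degree-2 curve, so deg p = 3.
Then, from the axis intercepts and sections: one y-axis crossing is at y = 0; every point of the x-axis in the box is on the curve.
Finally, these observations pin down the coefficients.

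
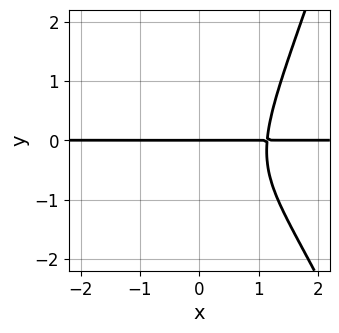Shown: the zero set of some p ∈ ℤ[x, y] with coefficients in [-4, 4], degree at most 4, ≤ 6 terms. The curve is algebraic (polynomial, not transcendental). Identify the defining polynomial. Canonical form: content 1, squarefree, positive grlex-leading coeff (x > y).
2*x^3*y + 2*x*y^2 - 2*y^3 - 3*y^2 - 3*y

1. The degree is 4 — no degree-3 curve has this shape.
2. From the axis intercepts and sections: one y-axis crossing is at y = 0; the visible x-axis segment lies entirely on the curve.
3. The integer polynomial consistent with all of this is the stated p.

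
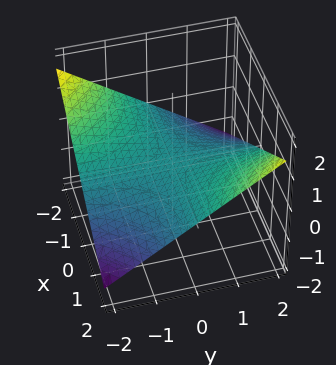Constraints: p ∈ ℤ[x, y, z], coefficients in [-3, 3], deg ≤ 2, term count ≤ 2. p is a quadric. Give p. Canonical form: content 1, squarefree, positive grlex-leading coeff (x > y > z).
x*y - 3*z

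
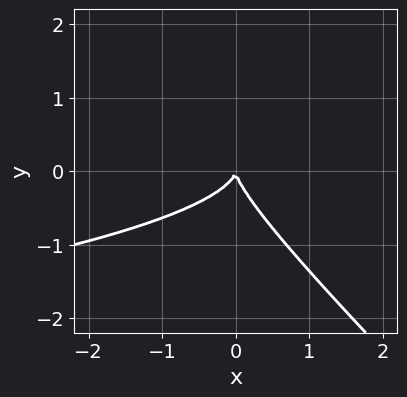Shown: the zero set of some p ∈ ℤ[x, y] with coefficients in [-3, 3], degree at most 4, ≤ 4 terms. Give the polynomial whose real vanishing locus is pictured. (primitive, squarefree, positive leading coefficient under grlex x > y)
3*x*y^2 + 3*y^3 + 2*x^2

First, deg p = 3. A generic line meets the curve in up to 3 points.
Next, observable constraints: it meets the y-axis at y = 0 (among the integer gridlines); it crosses the x-axis at the gridline x = 0.
Finally, putting this together gives p.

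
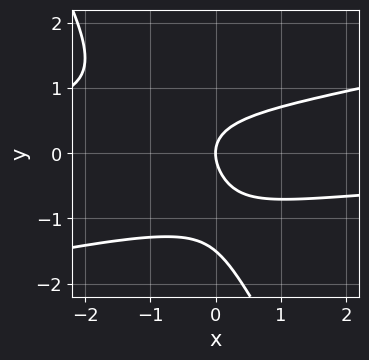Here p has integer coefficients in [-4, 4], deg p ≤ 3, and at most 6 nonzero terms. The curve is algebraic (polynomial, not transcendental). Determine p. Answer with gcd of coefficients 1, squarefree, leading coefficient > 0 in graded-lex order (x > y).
x^2*y - 3*x*y^2 - 2*y^3 - 3*y^2 + 3*x

1. deg p = 3.
2. Checking where it meets the axes: one x-axis crossing is at x = 0; it crosses the y-axis at the gridline y = 0.
3. The integer polynomial consistent with all of this is the stated p.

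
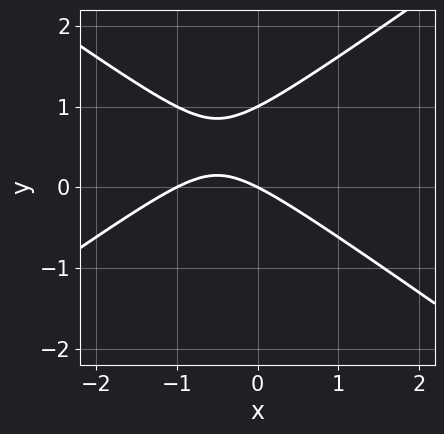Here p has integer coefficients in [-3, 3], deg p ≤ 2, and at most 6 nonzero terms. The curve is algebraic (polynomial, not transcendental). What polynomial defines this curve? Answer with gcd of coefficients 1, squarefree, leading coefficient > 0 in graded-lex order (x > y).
x^2 - 2*y^2 + x + 2*y

Degree: a generic line meets the curve in up to 2 points, so deg p = 2.
Observable constraints: the x-axis gridline crossings are at x ∈ {-1, 0}; among the integer gridlines, it crosses the y-axis at y ∈ {0, 1}.
Matching integer coefficients to the picture gives p.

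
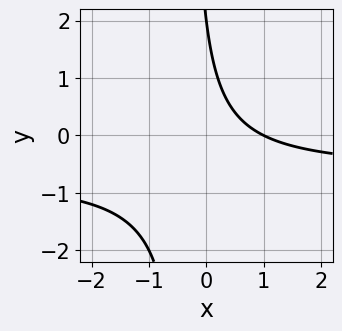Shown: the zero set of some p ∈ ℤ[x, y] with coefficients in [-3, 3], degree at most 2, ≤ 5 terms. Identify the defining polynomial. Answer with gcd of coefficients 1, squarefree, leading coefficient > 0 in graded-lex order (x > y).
3*x*y + 2*x + y - 2

(a) Degree: the shape is more complex than any degree-1 curve, so deg p = 2.
(b) Against the integer gridlines: it crosses the y-axis at the gridline y = 2; it meets the x-axis at x = 1 (among the integer gridlines).
(c) Putting this together gives p.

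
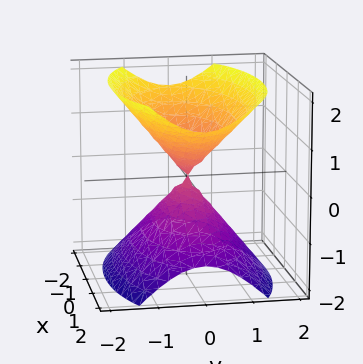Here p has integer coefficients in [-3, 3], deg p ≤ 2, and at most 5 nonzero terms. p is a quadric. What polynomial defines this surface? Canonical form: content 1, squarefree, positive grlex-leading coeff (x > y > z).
x^2 + 3*y^2 - 2*z^2

First, I count 2 distinct pieces.
Next, deg p = 2.
Then, symmetries: the z ↦ −z reflection is a symmetry, so z appears only in even powers; the x ↦ −x reflection is a symmetry, so x appears only in even powers; the y ↦ −y reflection is a symmetry, so y appears only in even powers.
Next, from the visible intercepts: it meets the y-axis at y = 0 (among the integer gridlines); it meets the z-axis at z = 0 (among the integer gridlines); one x-axis crossing is at x = 0.
Finally, the integer polynomial consistent with all of this is the stated p.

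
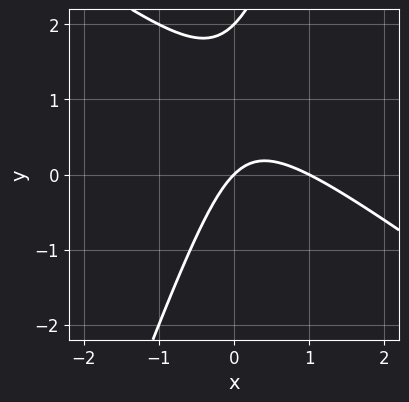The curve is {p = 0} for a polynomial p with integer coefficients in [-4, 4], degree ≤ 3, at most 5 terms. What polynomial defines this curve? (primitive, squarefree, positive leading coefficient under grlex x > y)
(a) Degree: no degree-1 curve has this shape, so deg p = 2.
(b) Observable constraints: among the integer gridlines, it crosses the x-axis at x ∈ {0, 1}; among the integer gridlines, it crosses the y-axis at y ∈ {0, 2}.
(c) Assembling these constraints gives the stated polynomial.

2*x^2 + 2*x*y - y^2 - 2*x + 2*y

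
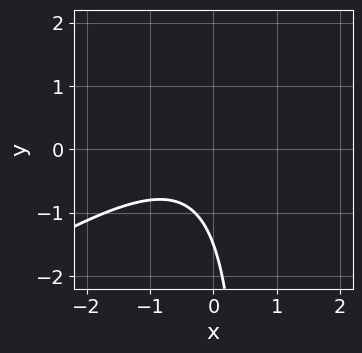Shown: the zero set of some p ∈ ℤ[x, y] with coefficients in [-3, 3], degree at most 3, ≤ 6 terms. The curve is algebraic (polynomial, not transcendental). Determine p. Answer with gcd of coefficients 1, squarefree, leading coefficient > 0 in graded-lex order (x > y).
(a) deg p = 2. A generic line meets the curve in up to 2 points.
(b) From the visible intercepts: it misses every integer gridline on the x-axis.
(c) These observations pin down the coefficients.

2*x^2 - 3*x*y + x + 2*y + 3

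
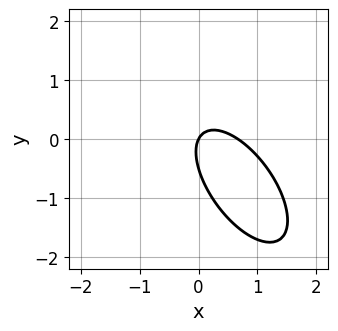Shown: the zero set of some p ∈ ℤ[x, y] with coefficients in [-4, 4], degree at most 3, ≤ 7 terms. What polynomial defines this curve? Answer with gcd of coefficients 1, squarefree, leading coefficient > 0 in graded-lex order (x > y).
3*x^2 + 3*x*y + 2*y^2 - 2*x + y

First, deg p = 2.
Next, from the visible intercepts: one y-axis crossing is at y = 0; it meets the x-axis at x = 0 (among the integer gridlines).
Finally, solving for integer coefficients yields p as stated.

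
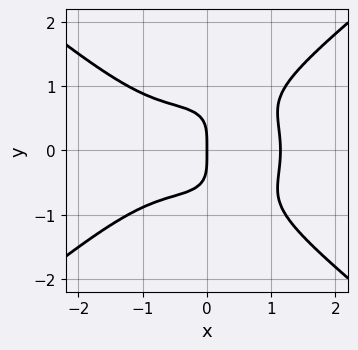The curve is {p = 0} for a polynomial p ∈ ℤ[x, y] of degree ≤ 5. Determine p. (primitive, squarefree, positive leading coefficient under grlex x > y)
Degree: a generic line meets the curve in up to 4 points, so deg p = 4.
Symmetries: it's symmetric under y → −y, forcing even powers of y.
Checking where it meets the axes: one x-axis crossing is at x = 0; it crosses the y-axis at the gridline y = 0.
These observations pin down the coefficients.

2*x^4 - x^2*y^2 - 3*y^4 + 3*x*y^2 - 3*x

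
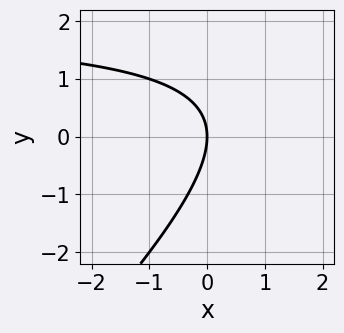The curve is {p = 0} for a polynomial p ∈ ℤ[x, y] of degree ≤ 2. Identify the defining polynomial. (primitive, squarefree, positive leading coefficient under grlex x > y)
x*y - y^2 - 2*x

First, deg p = 2. The shape is more complex than any degree-1 curve.
Next, checking where it meets the axes: it crosses the x-axis at the gridline x = 0; one y-axis crossing is at y = 0.
Finally, putting this together gives p.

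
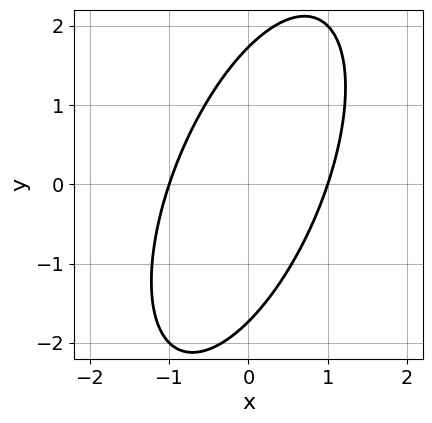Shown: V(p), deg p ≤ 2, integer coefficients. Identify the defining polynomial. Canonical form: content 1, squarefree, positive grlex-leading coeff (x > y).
3*x^2 - 2*x*y + y^2 - 3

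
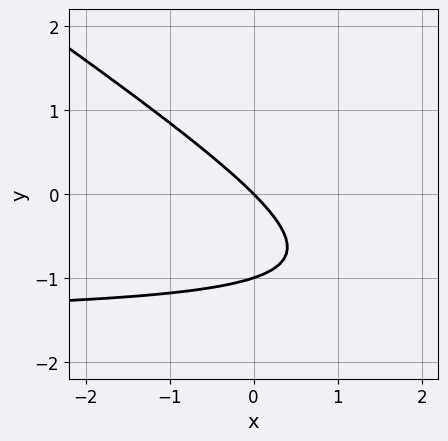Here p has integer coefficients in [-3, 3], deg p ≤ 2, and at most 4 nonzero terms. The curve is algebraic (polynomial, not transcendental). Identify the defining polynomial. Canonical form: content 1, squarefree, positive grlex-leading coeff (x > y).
Degree: the shape is more complex than any degree-1 curve, so deg p = 2.
Checking where it meets the axes: it meets the x-axis at x = 0 (among the integer gridlines); among the integer gridlines, it crosses the y-axis at y ∈ {-1, 0}.
Fitting integer coefficients to these (and the overall shape) gives p.

2*x*y + 3*y^2 + 3*x + 3*y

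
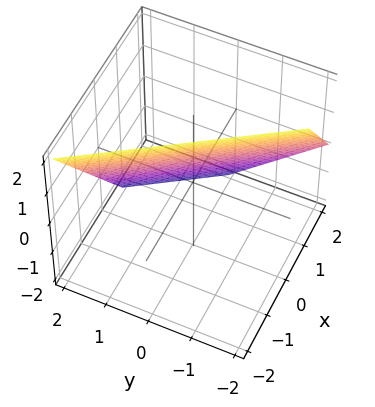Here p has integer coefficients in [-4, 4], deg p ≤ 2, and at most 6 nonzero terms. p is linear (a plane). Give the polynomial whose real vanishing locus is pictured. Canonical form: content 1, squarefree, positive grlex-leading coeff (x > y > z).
First, deg p = 1. The surface is flat (a plane).
Then, observable constraints: it meets the y-axis at y = 1 (among the integer gridlines); one z-axis crossing is at z = 1.
Finally, solving for integer coefficients yields p as stated.

3*x + 2*y + 2*z - 2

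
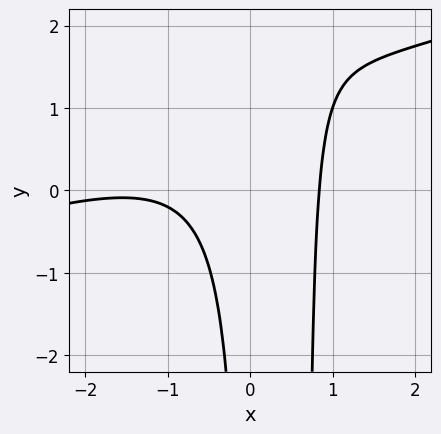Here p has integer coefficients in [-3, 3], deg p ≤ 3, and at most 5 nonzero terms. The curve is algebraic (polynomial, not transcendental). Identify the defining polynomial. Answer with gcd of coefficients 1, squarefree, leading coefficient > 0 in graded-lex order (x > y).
deg p = 3. The shape is more complex than any degree-2 curve.
Against the integer gridlines: the curve avoids every integer y-axis point in the box.
Putting this together gives p.

x^3 - 3*x^2*y + 2*x^2 + 2*x*y - 2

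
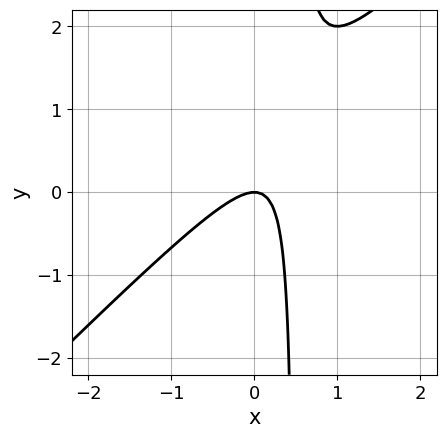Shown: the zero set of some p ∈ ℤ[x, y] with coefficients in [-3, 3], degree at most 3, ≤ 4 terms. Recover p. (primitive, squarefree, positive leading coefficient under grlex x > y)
2*x^2 - 2*x*y + y

1. deg p = 2. A generic line meets the curve in up to 2 points.
2. Against the integer gridlines: it crosses the x-axis at the gridline x = 0; it crosses the y-axis at the gridline y = 0.
3. Fitting integer coefficients to these (and the overall shape) gives p.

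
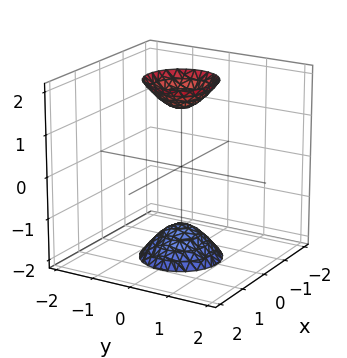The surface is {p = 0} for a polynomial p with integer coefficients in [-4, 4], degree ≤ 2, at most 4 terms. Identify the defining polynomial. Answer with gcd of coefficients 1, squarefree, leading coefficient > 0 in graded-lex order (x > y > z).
3*x^2 + 3*y^2 - z^2 + 2

First, I count 2 distinct pieces. They look like related sheets of one shape, so recover p as a whole.
Then, degree: a generic line meets the surface in up to 2 points, so deg p = 2.
Next, symmetry: every cross-section ⟂ z is a circle, so x, y appear only via x² + y².
Next, from the axis intercepts and sections: a circular section at z = 2 has radius between 0 and 1; no y-intercept at any integer in the box; it misses every integer gridline on the x-axis.
Finally, solving for integer coefficients yields p as stated.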